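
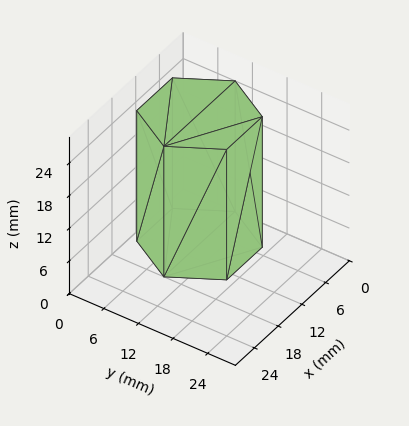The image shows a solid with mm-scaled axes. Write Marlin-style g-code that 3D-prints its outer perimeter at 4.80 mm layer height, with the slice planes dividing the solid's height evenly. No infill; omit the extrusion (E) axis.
Reading the render: the shape is a regular 6-sided prism (a cylinder approximated with 6 flat sides), circumscribed radius ≈ 9 mm, height ≈ 24 mm (dimensions read to the nearest mm from the axis ticks). For the g-code, the solid's height is divided into equal slices at the stated Δz and each level perimeter traced with G1 moves after a G0 lift.

; perimeter-only toolpath
G21 ; units = mm
G90 ; absolute positioning
G28 ; home
; layer 1
G0 Z4.80
G0 X18.00 Y9.00
G1 X13.50 Y16.79
G1 X4.50 Y16.79
G1 X0.00 Y9.00
G1 X4.50 Y1.21
G1 X13.50 Y1.21
G1 X18.00 Y9.00
; layer 2
G0 Z9.60
G0 X18.00 Y9.00
G1 X13.50 Y16.79
G1 X4.50 Y16.79
G1 X0.00 Y9.00
G1 X4.50 Y1.21
G1 X13.50 Y1.21
G1 X18.00 Y9.00
; layer 3
G0 Z14.40
G0 X18.00 Y9.00
G1 X13.50 Y16.79
G1 X4.50 Y16.79
G1 X0.00 Y9.00
G1 X4.50 Y1.21
G1 X13.50 Y1.21
G1 X18.00 Y9.00
; layer 4
G0 Z19.20
G0 X18.00 Y9.00
G1 X13.50 Y16.79
G1 X4.50 Y16.79
G1 X0.00 Y9.00
G1 X4.50 Y1.21
G1 X13.50 Y1.21
G1 X18.00 Y9.00
; layer 5
G0 Z24.00
G0 X18.00 Y9.00
G1 X13.50 Y16.79
G1 X4.50 Y16.79
G1 X0.00 Y9.00
G1 X4.50 Y1.21
G1 X13.50 Y1.21
G1 X18.00 Y9.00
M2 ; end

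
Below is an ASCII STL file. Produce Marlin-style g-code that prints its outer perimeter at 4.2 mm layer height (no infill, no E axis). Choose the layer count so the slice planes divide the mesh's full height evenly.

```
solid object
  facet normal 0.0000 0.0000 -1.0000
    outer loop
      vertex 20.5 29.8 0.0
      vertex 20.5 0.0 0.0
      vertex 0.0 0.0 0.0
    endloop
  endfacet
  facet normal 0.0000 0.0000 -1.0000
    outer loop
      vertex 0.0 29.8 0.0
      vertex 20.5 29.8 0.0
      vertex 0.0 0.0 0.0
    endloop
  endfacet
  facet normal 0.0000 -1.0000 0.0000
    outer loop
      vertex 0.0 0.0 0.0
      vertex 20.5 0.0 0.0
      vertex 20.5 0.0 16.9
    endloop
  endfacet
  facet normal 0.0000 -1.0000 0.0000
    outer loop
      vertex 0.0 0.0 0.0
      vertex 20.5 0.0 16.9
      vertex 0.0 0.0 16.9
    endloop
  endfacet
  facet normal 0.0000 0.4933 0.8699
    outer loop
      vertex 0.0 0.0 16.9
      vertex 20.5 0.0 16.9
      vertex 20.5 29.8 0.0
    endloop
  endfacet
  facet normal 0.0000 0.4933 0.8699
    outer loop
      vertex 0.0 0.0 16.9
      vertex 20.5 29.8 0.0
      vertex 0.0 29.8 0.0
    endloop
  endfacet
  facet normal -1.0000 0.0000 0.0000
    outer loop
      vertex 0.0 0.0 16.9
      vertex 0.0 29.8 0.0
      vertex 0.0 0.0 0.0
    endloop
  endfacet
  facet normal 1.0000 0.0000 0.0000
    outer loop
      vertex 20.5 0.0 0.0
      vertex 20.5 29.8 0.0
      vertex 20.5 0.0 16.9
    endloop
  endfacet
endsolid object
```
; perimeter-only toolpath
G21 ; units = mm
G90 ; absolute positioning
G28 ; home
; layer 1
G0 Z4.2
G0 X0.0 Y0.0
G1 X20.5 Y0.0
G1 X20.5 Y22.4
G1 X0.0 Y22.4
G1 X0.0 Y0.0
; layer 2
G0 Z8.4
G0 X0.0 Y0.0
G1 X20.5 Y0.0
G1 X20.5 Y14.9
G1 X0.0 Y14.9
G1 X0.0 Y0.0
; layer 3
G0 Z12.7
G0 X0.0 Y0.0
G1 X20.5 Y0.0
G1 X20.5 Y7.5
G1 X0.0 Y7.5
G1 X0.0 Y0.0
M2 ; end

The solid is a wedge (ramp): 20.5 × 29.8 mm base, rising to 16.9 mm along the y=0 edge and sloping linearly to z=0 at y=29.8. Slicing at Δz = 4.2 mm — 4 equal slices spanning the solid's height, so layer i sits at z = i·h/4 — gives 3 non-empty perimeters. Each is a 4-segment closed polygon; G0 lifts to the layer z and rapids to the start vertex, then G1 traces the edges. The cross-section shrinks linearly with z (the slice at the apex is degenerate and omitted).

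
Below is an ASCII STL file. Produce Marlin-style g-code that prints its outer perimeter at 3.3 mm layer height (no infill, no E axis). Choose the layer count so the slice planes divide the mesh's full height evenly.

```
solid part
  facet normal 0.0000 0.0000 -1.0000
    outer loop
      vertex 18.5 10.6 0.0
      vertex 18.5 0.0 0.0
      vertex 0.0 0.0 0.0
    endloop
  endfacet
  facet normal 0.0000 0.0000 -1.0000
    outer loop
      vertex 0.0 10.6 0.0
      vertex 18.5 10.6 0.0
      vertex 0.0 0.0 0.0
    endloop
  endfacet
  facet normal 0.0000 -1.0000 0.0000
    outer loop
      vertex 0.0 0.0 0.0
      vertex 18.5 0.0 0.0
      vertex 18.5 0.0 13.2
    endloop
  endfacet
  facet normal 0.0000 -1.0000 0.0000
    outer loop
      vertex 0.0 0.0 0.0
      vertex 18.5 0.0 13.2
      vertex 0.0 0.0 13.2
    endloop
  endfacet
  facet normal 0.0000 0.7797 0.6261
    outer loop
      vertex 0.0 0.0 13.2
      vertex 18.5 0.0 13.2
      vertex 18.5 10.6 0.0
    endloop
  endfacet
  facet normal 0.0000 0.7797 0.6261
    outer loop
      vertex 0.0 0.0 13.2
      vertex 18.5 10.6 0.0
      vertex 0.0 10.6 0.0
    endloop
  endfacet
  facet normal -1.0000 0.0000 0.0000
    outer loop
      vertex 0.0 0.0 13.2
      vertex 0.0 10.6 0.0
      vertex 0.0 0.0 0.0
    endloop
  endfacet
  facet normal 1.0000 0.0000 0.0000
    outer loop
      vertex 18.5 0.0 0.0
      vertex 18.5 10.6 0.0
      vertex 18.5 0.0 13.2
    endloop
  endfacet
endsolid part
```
; perimeter-only toolpath
G21 ; units = mm
G90 ; absolute positioning
G28 ; home
; layer 1
G0 Z3.3
G0 X0.0 Y0.0
G1 X18.5 Y0.0
G1 X18.5 Y7.9
G1 X0.0 Y7.9
G1 X0.0 Y0.0
; layer 2
G0 Z6.6
G0 X0.0 Y0.0
G1 X18.5 Y0.0
G1 X18.5 Y5.3
G1 X0.0 Y5.3
G1 X0.0 Y0.0
; layer 3
G0 Z9.9
G0 X0.0 Y0.0
G1 X18.5 Y0.0
G1 X18.5 Y2.7
G1 X0.0 Y2.7
G1 X0.0 Y0.0
M2 ; end

The solid is a wedge (ramp): 18.5 × 10.6 mm base, rising to 13.2 mm along the y=0 edge and sloping linearly to z=0 at y=10.6. Slicing at Δz = 3.3 mm — 4 equal slices spanning the solid's height, so layer i sits at z = i·h/4 — gives 3 non-empty perimeters. Each is a 4-segment closed polygon; G0 lifts to the layer z and rapids to the start vertex, then G1 traces the edges. The cross-section shrinks linearly with z (the slice at the apex is degenerate and omitted).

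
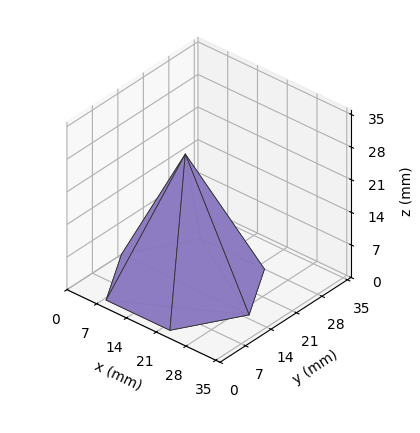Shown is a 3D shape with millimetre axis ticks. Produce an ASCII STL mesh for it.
Reading the render: the shape is a regular 6-sided pyramid, base circumscribed radius ≈ 15 mm, apex at z ≈ 28 mm (dimensions read to the nearest mm from the axis ticks). For the STL, each face is triangulated and given an outward normal.

solid part
  facet normal 0.0000 0.0000 -1.0000
    outer loop
      vertex 7.500 27.990 0.000
      vertex 22.500 27.990 0.000
      vertex 30.000 15.000 0.000
    endloop
  endfacet
  facet normal 0.0000 0.0000 -1.0000
    outer loop
      vertex 0.000 15.000 0.000
      vertex 7.500 27.990 0.000
      vertex 30.000 15.000 0.000
    endloop
  endfacet
  facet normal 0.0000 0.0000 -1.0000
    outer loop
      vertex 7.500 2.010 0.000
      vertex 0.000 15.000 0.000
      vertex 30.000 15.000 0.000
    endloop
  endfacet
  facet normal 0.0000 0.0000 -1.0000
    outer loop
      vertex 22.500 2.010 0.000
      vertex 7.500 2.010 0.000
      vertex 30.000 15.000 0.000
    endloop
  endfacet
  facet normal 0.7856 0.4536 0.4209
    outer loop
      vertex 30.000 15.000 0.000
      vertex 22.500 27.990 0.000
      vertex 15.000 15.000 28.000
    endloop
  endfacet
  facet normal 0.0000 0.9071 0.4208
    outer loop
      vertex 22.500 27.990 0.000
      vertex 7.500 27.990 0.000
      vertex 15.000 15.000 28.000
    endloop
  endfacet
  facet normal -0.7856 0.4536 0.4209
    outer loop
      vertex 7.500 27.990 0.000
      vertex 0.000 15.000 0.000
      vertex 15.000 15.000 28.000
    endloop
  endfacet
  facet normal -0.7856 -0.4536 0.4209
    outer loop
      vertex 0.000 15.000 0.000
      vertex 7.500 2.010 0.000
      vertex 15.000 15.000 28.000
    endloop
  endfacet
  facet normal 0.0000 -0.9071 0.4208
    outer loop
      vertex 7.500 2.010 0.000
      vertex 22.500 2.010 0.000
      vertex 15.000 15.000 28.000
    endloop
  endfacet
  facet normal 0.7856 -0.4536 0.4209
    outer loop
      vertex 22.500 2.010 0.000
      vertex 30.000 15.000 0.000
      vertex 15.000 15.000 28.000
    endloop
  endfacet
endsolid part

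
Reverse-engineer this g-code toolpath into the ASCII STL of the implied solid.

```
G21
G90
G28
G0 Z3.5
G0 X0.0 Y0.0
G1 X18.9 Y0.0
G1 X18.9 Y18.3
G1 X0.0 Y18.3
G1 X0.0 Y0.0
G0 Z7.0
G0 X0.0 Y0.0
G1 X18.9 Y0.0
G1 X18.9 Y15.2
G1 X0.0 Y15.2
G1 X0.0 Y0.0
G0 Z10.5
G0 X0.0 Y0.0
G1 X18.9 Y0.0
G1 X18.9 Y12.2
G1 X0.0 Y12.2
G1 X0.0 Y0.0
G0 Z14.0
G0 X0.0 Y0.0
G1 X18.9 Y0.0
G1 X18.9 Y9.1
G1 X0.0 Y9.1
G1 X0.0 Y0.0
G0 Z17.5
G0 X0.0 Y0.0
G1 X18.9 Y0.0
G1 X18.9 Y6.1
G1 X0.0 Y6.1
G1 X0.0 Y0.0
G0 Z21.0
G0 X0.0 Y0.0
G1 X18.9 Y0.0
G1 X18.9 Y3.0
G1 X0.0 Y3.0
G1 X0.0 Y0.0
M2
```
solid part
  facet normal 0.0000 0.0000 -1.0000
    outer loop
      vertex 18.9 21.3 0.0
      vertex 18.9 0.0 0.0
      vertex 0.0 0.0 0.0
    endloop
  endfacet
  facet normal 0.0000 0.0000 -1.0000
    outer loop
      vertex 0.0 21.3 0.0
      vertex 18.9 21.3 0.0
      vertex 0.0 0.0 0.0
    endloop
  endfacet
  facet normal 0.0000 -1.0000 0.0000
    outer loop
      vertex 0.0 0.0 0.0
      vertex 18.9 0.0 0.0
      vertex 18.9 0.0 24.5
    endloop
  endfacet
  facet normal 0.0000 -1.0000 0.0000
    outer loop
      vertex 0.0 0.0 0.0
      vertex 18.9 0.0 24.5
      vertex 0.0 0.0 24.5
    endloop
  endfacet
  facet normal 0.0000 0.7547 0.6561
    outer loop
      vertex 0.0 0.0 24.5
      vertex 18.9 0.0 24.5
      vertex 18.9 21.3 0.0
    endloop
  endfacet
  facet normal 0.0000 0.7547 0.6561
    outer loop
      vertex 0.0 0.0 24.5
      vertex 18.9 21.3 0.0
      vertex 0.0 21.3 0.0
    endloop
  endfacet
  facet normal -1.0000 0.0000 0.0000
    outer loop
      vertex 0.0 0.0 24.5
      vertex 0.0 21.3 0.0
      vertex 0.0 0.0 0.0
    endloop
  endfacet
  facet normal 1.0000 0.0000 0.0000
    outer loop
      vertex 18.9 0.0 0.0
      vertex 18.9 21.3 0.0
      vertex 18.9 0.0 24.5
    endloop
  endfacet
endsolid part

The G0 Z moves step by Δz≈3.5 mm. The G1 loops shrink linearly with z, so the solid tapers from its base footprint up to z≈24.5. Closing with a flat bottom cap and the tapered top and triangulating gives 8 facets — a wedge (ramp): 18.9 × 21.3 mm base, rising to 24.5 mm along the y=0 edge and sloping linearly to z=0 at y=21.3.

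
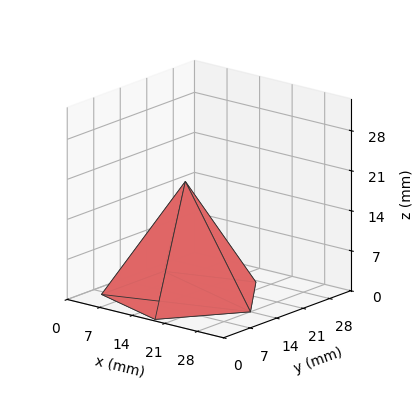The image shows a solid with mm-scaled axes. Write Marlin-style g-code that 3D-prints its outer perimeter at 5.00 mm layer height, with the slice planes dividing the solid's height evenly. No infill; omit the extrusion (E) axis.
Reading the render: the shape is a regular 5-sided pyramid, base circumscribed radius ≈ 14 mm, apex at z ≈ 20 mm (dimensions read to the nearest mm from the axis ticks). For the g-code, the solid's height is divided into equal slices at the stated Δz and each level perimeter traced with G1 moves after a G0 lift.

; perimeter-only toolpath
G21 ; units = mm
G90 ; absolute positioning
G28 ; home
; layer 1
G0 Z5.00
G0 X24.50 Y14.00
G1 X17.25 Y23.98
G1 X5.50 Y20.17
G1 X5.50 Y7.83
G1 X17.25 Y4.02
G1 X24.50 Y14.00
; layer 2
G0 Z10.00
G0 X21.00 Y14.00
G1 X16.16 Y20.66
G1 X8.34 Y18.12
G1 X8.34 Y9.88
G1 X16.16 Y7.34
G1 X21.00 Y14.00
; layer 3
G0 Z15.00
G0 X17.50 Y14.00
G1 X15.08 Y17.33
G1 X11.17 Y16.06
G1 X11.17 Y11.94
G1 X15.08 Y10.67
G1 X17.50 Y14.00
M2 ; end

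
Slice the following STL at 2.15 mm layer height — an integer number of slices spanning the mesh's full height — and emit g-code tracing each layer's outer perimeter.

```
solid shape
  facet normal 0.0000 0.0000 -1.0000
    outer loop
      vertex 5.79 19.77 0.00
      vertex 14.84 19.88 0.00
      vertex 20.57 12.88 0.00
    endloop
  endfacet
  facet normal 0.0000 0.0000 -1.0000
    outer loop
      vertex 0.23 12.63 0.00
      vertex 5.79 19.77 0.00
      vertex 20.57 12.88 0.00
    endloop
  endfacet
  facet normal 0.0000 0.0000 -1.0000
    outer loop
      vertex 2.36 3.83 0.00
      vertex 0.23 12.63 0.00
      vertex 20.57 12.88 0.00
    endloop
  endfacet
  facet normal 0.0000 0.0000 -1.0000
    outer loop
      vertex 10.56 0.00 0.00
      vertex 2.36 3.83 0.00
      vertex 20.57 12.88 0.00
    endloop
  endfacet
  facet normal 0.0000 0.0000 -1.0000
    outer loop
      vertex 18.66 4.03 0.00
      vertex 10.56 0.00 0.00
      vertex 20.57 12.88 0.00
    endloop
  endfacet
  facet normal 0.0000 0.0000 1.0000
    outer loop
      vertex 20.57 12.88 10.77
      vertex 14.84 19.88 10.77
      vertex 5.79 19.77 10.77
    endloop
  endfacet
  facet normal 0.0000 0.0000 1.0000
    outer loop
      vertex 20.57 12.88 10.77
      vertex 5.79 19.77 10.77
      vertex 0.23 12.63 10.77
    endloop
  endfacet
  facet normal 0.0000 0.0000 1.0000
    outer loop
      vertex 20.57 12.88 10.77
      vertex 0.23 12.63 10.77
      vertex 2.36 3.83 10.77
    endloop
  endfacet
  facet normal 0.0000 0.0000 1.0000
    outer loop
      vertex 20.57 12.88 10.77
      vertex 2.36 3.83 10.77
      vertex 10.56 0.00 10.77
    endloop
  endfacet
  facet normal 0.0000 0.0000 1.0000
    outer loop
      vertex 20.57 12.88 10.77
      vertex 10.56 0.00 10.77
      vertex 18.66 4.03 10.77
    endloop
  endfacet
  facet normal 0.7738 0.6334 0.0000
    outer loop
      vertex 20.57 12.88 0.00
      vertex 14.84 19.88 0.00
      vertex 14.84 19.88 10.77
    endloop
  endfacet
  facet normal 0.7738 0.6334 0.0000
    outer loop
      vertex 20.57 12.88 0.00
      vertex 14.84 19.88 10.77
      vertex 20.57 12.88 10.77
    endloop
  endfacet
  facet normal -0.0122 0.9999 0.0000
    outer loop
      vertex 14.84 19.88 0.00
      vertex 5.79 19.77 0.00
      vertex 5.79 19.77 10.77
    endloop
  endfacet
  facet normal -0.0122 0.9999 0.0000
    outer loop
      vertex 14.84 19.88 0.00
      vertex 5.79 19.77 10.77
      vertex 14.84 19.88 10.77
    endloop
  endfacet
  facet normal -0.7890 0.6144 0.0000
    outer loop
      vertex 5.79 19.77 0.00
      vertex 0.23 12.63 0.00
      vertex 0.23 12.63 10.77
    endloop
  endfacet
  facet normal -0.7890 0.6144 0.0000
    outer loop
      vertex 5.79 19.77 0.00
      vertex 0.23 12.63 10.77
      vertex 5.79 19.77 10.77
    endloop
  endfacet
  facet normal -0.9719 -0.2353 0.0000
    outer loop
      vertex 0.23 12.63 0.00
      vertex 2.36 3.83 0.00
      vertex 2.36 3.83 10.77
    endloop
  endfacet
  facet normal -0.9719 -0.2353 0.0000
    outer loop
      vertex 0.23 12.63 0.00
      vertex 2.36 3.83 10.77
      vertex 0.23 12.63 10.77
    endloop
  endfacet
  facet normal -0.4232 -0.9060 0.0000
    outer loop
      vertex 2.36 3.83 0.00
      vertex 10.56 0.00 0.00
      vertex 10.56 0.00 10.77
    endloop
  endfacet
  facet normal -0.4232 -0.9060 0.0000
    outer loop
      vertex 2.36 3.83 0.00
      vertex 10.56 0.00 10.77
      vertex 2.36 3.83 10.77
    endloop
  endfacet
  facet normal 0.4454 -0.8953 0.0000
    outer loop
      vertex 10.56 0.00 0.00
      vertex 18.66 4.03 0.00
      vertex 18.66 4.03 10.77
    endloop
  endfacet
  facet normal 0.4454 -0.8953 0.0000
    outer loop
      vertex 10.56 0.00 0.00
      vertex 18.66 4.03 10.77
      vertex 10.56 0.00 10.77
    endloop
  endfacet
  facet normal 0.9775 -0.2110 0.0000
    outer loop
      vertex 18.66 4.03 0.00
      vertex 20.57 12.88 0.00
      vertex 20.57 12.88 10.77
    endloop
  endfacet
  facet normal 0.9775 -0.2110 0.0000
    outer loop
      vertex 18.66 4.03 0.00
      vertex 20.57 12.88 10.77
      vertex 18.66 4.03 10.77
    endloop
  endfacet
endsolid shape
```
; perimeter-only toolpath
G21 ; units = mm
G90 ; absolute positioning
G28 ; home
; layer 1
G0 Z2.15
G0 X20.57 Y12.88
G1 X14.84 Y19.88
G1 X5.79 Y19.77
G1 X0.23 Y12.63
G1 X2.36 Y3.83
G1 X10.56 Y0.00
G1 X18.66 Y4.03
G1 X20.57 Y12.88
; layer 2
G0 Z4.31
G0 X20.57 Y12.88
G1 X14.84 Y19.88
G1 X5.79 Y19.77
G1 X0.23 Y12.63
G1 X2.36 Y3.83
G1 X10.56 Y0.00
G1 X18.66 Y4.03
G1 X20.57 Y12.88
; layer 3
G0 Z6.46
G0 X20.57 Y12.88
G1 X14.84 Y19.88
G1 X5.79 Y19.77
G1 X0.23 Y12.63
G1 X2.36 Y3.83
G1 X10.56 Y0.00
G1 X18.66 Y4.03
G1 X20.57 Y12.88
; layer 4
G0 Z8.62
G0 X20.57 Y12.88
G1 X14.84 Y19.88
G1 X5.79 Y19.77
G1 X0.23 Y12.63
G1 X2.36 Y3.83
G1 X10.56 Y0.00
G1 X18.66 Y4.03
G1 X20.57 Y12.88
; layer 5
G0 Z10.77
G0 X20.57 Y12.88
G1 X14.84 Y19.88
G1 X5.79 Y19.77
G1 X0.23 Y12.63
G1 X2.36 Y3.83
G1 X10.56 Y0.00
G1 X18.66 Y4.03
G1 X20.57 Y12.88
M2 ; end

The solid is a regular 7-sided prism (a cylinder approximated with 7 flat sides), circumscribed radius ≈ 10.4 mm, height ≈ 10.8 mm. Slicing at Δz = 2.15 mm — 5 equal slices spanning the solid's height, so layer i sits at z = i·h/5 — gives 5 non-empty perimeters. Each is a 7-segment closed polygon; G0 lifts to the layer z and rapids to the start vertex, then G1 traces the edges.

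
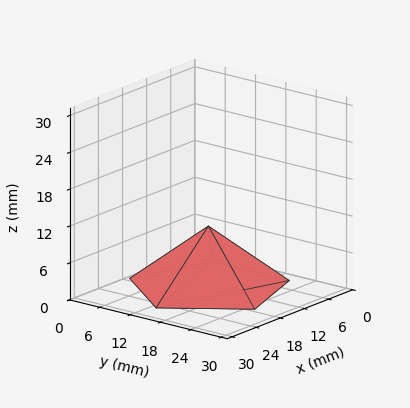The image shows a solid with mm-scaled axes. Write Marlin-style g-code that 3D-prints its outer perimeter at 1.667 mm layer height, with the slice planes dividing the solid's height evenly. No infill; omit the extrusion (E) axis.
Reading the render: the shape is a regular 5-sided pyramid, base circumscribed radius ≈ 13 mm, apex at z ≈ 10 mm (dimensions read to the nearest mm from the axis ticks). For the g-code, the solid's height is divided into equal slices at the stated Δz and each level perimeter traced with G1 moves after a G0 lift.

; perimeter-only toolpath
G21 ; units = mm
G90 ; absolute positioning
G28 ; home
; layer 1
G0 Z1.667
G0 X23.833 Y13.000
G1 X16.348 Y23.303
G1 X4.236 Y19.367
G1 X4.236 Y6.633
G1 X16.348 Y2.697
G1 X23.833 Y13.000
; layer 2
G0 Z3.333
G0 X21.667 Y13.000
G1 X15.678 Y21.243
G1 X5.989 Y18.094
G1 X5.989 Y7.906
G1 X15.678 Y4.757
G1 X21.667 Y13.000
; layer 3
G0 Z5.000
G0 X19.500 Y13.000
G1 X15.008 Y19.182
G1 X7.742 Y16.820
G1 X7.742 Y9.180
G1 X15.008 Y6.818
G1 X19.500 Y13.000
; layer 4
G0 Z6.667
G0 X17.333 Y13.000
G1 X14.339 Y17.121
G1 X9.494 Y15.547
G1 X9.494 Y10.453
G1 X14.339 Y8.879
G1 X17.333 Y13.000
; layer 5
G0 Z8.333
G0 X15.167 Y13.000
G1 X13.669 Y15.061
G1 X11.247 Y14.273
G1 X11.247 Y11.726
G1 X13.669 Y10.939
G1 X15.167 Y13.000
M2 ; end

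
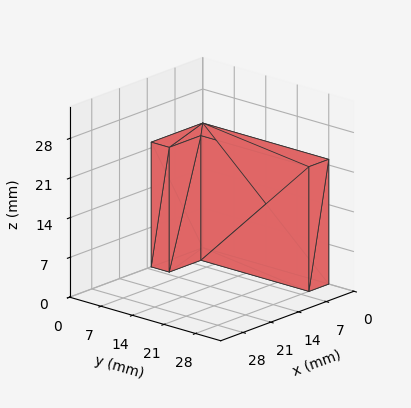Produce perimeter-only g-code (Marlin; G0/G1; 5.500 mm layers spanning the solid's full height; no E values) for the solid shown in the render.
Reading the render: the shape is an L-shaped prism: outer 13 × 28 mm, arm thicknesses ≈ 4 mm (horizontal) and 5 mm (vertical), extruded 22 mm in z (dimensions read to the nearest mm from the axis ticks). For the g-code, the solid's height is divided into equal slices at the stated Δz and each level perimeter traced with G1 moves after a G0 lift.

; perimeter-only toolpath
G21 ; units = mm
G90 ; absolute positioning
G28 ; home
; layer 1
G0 Z5.500
G0 X0.000 Y0.000
G1 X13.000 Y0.000
G1 X13.000 Y4.000
G1 X5.000 Y4.000
G1 X5.000 Y28.000
G1 X0.000 Y28.000
G1 X0.000 Y0.000
; layer 2
G0 Z11.000
G0 X0.000 Y0.000
G1 X13.000 Y0.000
G1 X13.000 Y4.000
G1 X5.000 Y4.000
G1 X5.000 Y28.000
G1 X0.000 Y28.000
G1 X0.000 Y0.000
; layer 3
G0 Z16.500
G0 X0.000 Y0.000
G1 X13.000 Y0.000
G1 X13.000 Y4.000
G1 X5.000 Y4.000
G1 X5.000 Y28.000
G1 X0.000 Y28.000
G1 X0.000 Y0.000
; layer 4
G0 Z22.000
G0 X0.000 Y0.000
G1 X13.000 Y0.000
G1 X13.000 Y4.000
G1 X5.000 Y4.000
G1 X5.000 Y28.000
G1 X0.000 Y28.000
G1 X0.000 Y0.000
M2 ; end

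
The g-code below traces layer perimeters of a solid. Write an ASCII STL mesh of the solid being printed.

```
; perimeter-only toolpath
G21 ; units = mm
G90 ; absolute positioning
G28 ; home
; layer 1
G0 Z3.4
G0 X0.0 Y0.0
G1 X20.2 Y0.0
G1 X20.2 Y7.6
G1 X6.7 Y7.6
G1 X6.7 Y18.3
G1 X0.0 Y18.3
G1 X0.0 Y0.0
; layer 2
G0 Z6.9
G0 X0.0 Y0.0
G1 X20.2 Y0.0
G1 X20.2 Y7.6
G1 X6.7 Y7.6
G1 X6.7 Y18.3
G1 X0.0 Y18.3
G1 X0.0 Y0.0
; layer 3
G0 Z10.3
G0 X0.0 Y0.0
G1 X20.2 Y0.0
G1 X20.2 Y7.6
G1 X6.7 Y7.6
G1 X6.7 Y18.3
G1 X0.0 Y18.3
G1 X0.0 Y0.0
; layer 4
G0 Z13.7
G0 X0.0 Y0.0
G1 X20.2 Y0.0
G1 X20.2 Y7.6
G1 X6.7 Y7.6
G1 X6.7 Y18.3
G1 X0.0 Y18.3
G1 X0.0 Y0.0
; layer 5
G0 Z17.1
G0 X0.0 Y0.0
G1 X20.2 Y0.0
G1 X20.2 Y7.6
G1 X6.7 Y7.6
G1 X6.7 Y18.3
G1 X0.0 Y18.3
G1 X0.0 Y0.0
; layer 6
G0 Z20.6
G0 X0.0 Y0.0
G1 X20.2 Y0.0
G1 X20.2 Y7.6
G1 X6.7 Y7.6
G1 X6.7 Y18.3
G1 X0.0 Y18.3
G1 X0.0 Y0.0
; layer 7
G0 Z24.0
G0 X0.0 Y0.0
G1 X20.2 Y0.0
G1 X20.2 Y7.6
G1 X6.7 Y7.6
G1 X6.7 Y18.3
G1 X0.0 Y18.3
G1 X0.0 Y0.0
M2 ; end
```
solid part
  facet normal 0.0000 0.0000 -1.0000
    outer loop
      vertex 20.2 7.6 0.0
      vertex 20.2 0.0 0.0
      vertex 0.0 0.0 0.0
    endloop
  endfacet
  facet normal 0.0000 0.0000 -1.0000
    outer loop
      vertex 6.7 7.6 0.0
      vertex 20.2 7.6 0.0
      vertex 0.0 0.0 0.0
    endloop
  endfacet
  facet normal 0.0000 0.0000 -1.0000
    outer loop
      vertex 6.7 18.3 0.0
      vertex 6.7 7.6 0.0
      vertex 0.0 0.0 0.0
    endloop
  endfacet
  facet normal 0.0000 0.0000 -1.0000
    outer loop
      vertex 0.0 18.3 0.0
      vertex 6.7 18.3 0.0
      vertex 0.0 0.0 0.0
    endloop
  endfacet
  facet normal 0.0000 0.0000 1.0000
    outer loop
      vertex 0.0 0.0 24.0
      vertex 20.2 0.0 24.0
      vertex 20.2 7.6 24.0
    endloop
  endfacet
  facet normal 0.0000 0.0000 1.0000
    outer loop
      vertex 0.0 0.0 24.0
      vertex 20.2 7.6 24.0
      vertex 6.7 7.6 24.0
    endloop
  endfacet
  facet normal 0.0000 0.0000 1.0000
    outer loop
      vertex 0.0 0.0 24.0
      vertex 6.7 7.6 24.0
      vertex 6.7 18.3 24.0
    endloop
  endfacet
  facet normal 0.0000 0.0000 1.0000
    outer loop
      vertex 0.0 0.0 24.0
      vertex 6.7 18.3 24.0
      vertex 0.0 18.3 24.0
    endloop
  endfacet
  facet normal 0.0000 -1.0000 0.0000
    outer loop
      vertex 0.0 0.0 0.0
      vertex 20.2 0.0 0.0
      vertex 20.2 0.0 24.0
    endloop
  endfacet
  facet normal 0.0000 -1.0000 0.0000
    outer loop
      vertex 0.0 0.0 0.0
      vertex 20.2 0.0 24.0
      vertex 0.0 0.0 24.0
    endloop
  endfacet
  facet normal 1.0000 0.0000 0.0000
    outer loop
      vertex 20.2 0.0 0.0
      vertex 20.2 7.6 0.0
      vertex 20.2 7.6 24.0
    endloop
  endfacet
  facet normal 1.0000 0.0000 0.0000
    outer loop
      vertex 20.2 0.0 0.0
      vertex 20.2 7.6 24.0
      vertex 20.2 0.0 24.0
    endloop
  endfacet
  facet normal 0.0000 1.0000 0.0000
    outer loop
      vertex 20.2 7.6 0.0
      vertex 6.7 7.6 0.0
      vertex 6.7 7.6 24.0
    endloop
  endfacet
  facet normal 0.0000 1.0000 0.0000
    outer loop
      vertex 20.2 7.6 0.0
      vertex 6.7 7.6 24.0
      vertex 20.2 7.6 24.0
    endloop
  endfacet
  facet normal 1.0000 0.0000 0.0000
    outer loop
      vertex 6.7 7.6 0.0
      vertex 6.7 18.3 0.0
      vertex 6.7 18.3 24.0
    endloop
  endfacet
  facet normal 1.0000 0.0000 0.0000
    outer loop
      vertex 6.7 7.6 0.0
      vertex 6.7 18.3 24.0
      vertex 6.7 7.6 24.0
    endloop
  endfacet
  facet normal 0.0000 1.0000 0.0000
    outer loop
      vertex 6.7 18.3 0.0
      vertex 0.0 18.3 0.0
      vertex 0.0 18.3 24.0
    endloop
  endfacet
  facet normal 0.0000 1.0000 0.0000
    outer loop
      vertex 6.7 18.3 0.0
      vertex 0.0 18.3 24.0
      vertex 6.7 18.3 24.0
    endloop
  endfacet
  facet normal -1.0000 0.0000 0.0000
    outer loop
      vertex 0.0 18.3 0.0
      vertex 0.0 0.0 0.0
      vertex 0.0 0.0 24.0
    endloop
  endfacet
  facet normal -1.0000 0.0000 0.0000
    outer loop
      vertex 0.0 18.3 0.0
      vertex 0.0 0.0 24.0
      vertex 0.0 18.3 24.0
    endloop
  endfacet
endsolid part

The G0 Z moves step by Δz≈3.4 mm. Every layer's G1 loop is the same polygon, so the solid is a straight extrusion of it from z=0 to z≈24. Closing with flat bottom and top caps and triangulating gives 20 facets — an L-shaped prism: outer 20.2 × 18.3 mm, arm thicknesses ≈ 7.6 mm (horizontal) and 6.7 mm (vertical), extruded 24 mm in z.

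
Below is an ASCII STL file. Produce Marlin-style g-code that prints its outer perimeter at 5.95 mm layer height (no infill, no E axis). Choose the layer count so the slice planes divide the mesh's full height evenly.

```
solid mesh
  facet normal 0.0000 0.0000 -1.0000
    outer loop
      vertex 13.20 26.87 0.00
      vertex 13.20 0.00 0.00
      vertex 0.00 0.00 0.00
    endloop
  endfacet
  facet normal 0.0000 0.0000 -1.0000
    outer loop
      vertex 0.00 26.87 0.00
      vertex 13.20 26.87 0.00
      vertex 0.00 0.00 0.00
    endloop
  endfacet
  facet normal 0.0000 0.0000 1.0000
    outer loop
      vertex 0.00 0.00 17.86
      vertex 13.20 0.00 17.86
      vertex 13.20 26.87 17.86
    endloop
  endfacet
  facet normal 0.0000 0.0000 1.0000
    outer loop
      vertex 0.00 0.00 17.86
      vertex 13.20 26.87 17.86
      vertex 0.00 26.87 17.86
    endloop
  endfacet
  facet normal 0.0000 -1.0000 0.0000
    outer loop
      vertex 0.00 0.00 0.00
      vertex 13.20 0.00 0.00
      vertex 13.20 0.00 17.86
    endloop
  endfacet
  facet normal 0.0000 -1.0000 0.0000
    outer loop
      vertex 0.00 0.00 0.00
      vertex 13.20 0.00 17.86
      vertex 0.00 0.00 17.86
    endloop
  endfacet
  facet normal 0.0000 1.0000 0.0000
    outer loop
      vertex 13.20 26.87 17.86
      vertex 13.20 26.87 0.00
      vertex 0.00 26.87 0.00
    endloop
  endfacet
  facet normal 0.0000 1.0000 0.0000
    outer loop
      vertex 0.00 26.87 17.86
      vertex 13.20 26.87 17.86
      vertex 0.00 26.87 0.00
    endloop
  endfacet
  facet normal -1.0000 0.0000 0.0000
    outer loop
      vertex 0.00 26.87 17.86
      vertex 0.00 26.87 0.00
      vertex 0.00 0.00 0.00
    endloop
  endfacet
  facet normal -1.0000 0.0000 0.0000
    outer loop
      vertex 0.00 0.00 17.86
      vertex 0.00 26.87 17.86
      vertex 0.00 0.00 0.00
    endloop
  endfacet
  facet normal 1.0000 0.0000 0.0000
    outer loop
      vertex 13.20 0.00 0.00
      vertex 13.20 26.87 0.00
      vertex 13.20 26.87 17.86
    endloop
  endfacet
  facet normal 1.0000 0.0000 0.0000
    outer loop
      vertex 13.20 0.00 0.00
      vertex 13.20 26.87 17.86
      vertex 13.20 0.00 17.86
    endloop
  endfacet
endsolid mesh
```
; perimeter-only toolpath
G21 ; units = mm
G90 ; absolute positioning
G28 ; home
; layer 1
G0 Z5.95
G0 X0.00 Y0.00
G1 X13.20 Y0.00
G1 X13.20 Y26.87
G1 X0.00 Y26.87
G1 X0.00 Y0.00
; layer 2
G0 Z11.91
G0 X0.00 Y0.00
G1 X13.20 Y0.00
G1 X13.20 Y26.87
G1 X0.00 Y26.87
G1 X0.00 Y0.00
; layer 3
G0 Z17.86
G0 X0.00 Y0.00
G1 X13.20 Y0.00
G1 X13.20 Y26.87
G1 X0.00 Y26.87
G1 X0.00 Y0.00
M2 ; end

The solid is a rectangular box, roughly 13.2 × 26.9 mm footprint and 17.9 mm tall. Slicing at Δz = 5.95 mm — 3 equal slices spanning the solid's height, so layer i sits at z = i·h/3 — gives 3 non-empty perimeters. Each is a 4-segment closed polygon; G0 lifts to the layer z and rapids to the start vertex, then G1 traces the edges.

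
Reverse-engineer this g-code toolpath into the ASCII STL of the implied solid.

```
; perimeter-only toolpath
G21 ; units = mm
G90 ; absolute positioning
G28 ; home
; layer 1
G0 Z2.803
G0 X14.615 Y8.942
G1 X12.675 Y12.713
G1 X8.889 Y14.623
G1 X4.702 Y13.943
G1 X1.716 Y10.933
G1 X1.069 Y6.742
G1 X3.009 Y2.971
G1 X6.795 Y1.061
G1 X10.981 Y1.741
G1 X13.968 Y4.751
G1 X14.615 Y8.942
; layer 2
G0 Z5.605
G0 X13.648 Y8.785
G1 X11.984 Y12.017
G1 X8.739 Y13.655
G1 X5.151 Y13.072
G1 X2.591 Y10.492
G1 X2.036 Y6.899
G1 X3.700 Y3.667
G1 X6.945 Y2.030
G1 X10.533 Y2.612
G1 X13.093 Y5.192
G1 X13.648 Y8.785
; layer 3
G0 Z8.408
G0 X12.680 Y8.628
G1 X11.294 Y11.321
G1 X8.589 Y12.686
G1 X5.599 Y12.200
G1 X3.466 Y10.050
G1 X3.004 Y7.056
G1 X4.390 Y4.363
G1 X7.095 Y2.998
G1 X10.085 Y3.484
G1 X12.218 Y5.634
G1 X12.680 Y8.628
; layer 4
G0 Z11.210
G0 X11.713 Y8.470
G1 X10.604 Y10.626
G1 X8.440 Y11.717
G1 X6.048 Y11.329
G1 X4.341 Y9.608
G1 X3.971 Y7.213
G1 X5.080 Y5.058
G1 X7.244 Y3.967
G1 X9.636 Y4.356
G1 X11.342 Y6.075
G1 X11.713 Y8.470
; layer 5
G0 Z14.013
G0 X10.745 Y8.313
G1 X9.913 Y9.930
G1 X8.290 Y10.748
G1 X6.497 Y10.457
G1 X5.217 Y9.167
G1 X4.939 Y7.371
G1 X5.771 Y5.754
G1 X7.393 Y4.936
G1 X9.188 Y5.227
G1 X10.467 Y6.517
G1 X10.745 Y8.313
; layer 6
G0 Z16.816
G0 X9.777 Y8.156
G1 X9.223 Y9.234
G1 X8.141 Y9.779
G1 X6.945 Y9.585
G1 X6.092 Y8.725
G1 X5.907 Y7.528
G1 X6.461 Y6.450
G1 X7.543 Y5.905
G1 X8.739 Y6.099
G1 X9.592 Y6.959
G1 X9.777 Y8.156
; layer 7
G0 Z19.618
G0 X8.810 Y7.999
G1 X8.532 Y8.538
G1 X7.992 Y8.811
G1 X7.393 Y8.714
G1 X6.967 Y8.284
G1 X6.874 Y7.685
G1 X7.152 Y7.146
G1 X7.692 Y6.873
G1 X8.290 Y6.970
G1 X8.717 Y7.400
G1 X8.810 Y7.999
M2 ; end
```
solid part
  facet normal 0.0000 0.0000 -1.0000
    outer loop
      vertex 9.038 15.592 0.000
      vertex 13.365 13.409 0.000
      vertex 15.583 9.099 0.000
    endloop
  endfacet
  facet normal 0.0000 0.0000 -1.0000
    outer loop
      vertex 4.254 14.815 0.000
      vertex 9.038 15.592 0.000
      vertex 15.583 9.099 0.000
    endloop
  endfacet
  facet normal 0.0000 0.0000 -1.0000
    outer loop
      vertex 0.841 11.375 0.000
      vertex 4.254 14.815 0.000
      vertex 15.583 9.099 0.000
    endloop
  endfacet
  facet normal 0.0000 0.0000 -1.0000
    outer loop
      vertex 0.101 6.585 0.000
      vertex 0.841 11.375 0.000
      vertex 15.583 9.099 0.000
    endloop
  endfacet
  facet normal 0.0000 0.0000 -1.0000
    outer loop
      vertex 2.319 2.275 0.000
      vertex 0.101 6.585 0.000
      vertex 15.583 9.099 0.000
    endloop
  endfacet
  facet normal 0.0000 0.0000 -1.0000
    outer loop
      vertex 6.646 0.092 0.000
      vertex 2.319 2.275 0.000
      vertex 15.583 9.099 0.000
    endloop
  endfacet
  facet normal 0.0000 0.0000 -1.0000
    outer loop
      vertex 11.430 0.869 0.000
      vertex 6.646 0.092 0.000
      vertex 15.583 9.099 0.000
    endloop
  endfacet
  facet normal 0.0000 0.0000 -1.0000
    outer loop
      vertex 14.843 4.309 0.000
      vertex 11.430 0.869 0.000
      vertex 15.583 9.099 0.000
    endloop
  endfacet
  facet normal 0.8437 0.4342 0.3156
    outer loop
      vertex 15.583 9.099 0.000
      vertex 13.365 13.409 0.000
      vertex 7.842 7.842 22.421
    endloop
  endfacet
  facet normal 0.4274 0.8472 0.3156
    outer loop
      vertex 13.365 13.409 0.000
      vertex 9.038 15.592 0.000
      vertex 7.842 7.842 22.421
    endloop
  endfacet
  facet normal -0.1521 0.9366 0.3156
    outer loop
      vertex 9.038 15.592 0.000
      vertex 4.254 14.815 0.000
      vertex 7.842 7.842 22.421
    endloop
  endfacet
  facet normal -0.6736 0.6683 0.3156
    outer loop
      vertex 4.254 14.815 0.000
      vertex 0.841 11.375 0.000
      vertex 7.842 7.842 22.421
    endloop
  endfacet
  facet normal -0.9378 0.1449 0.3156
    outer loop
      vertex 0.841 11.375 0.000
      vertex 0.101 6.585 0.000
      vertex 7.842 7.842 22.421
    endloop
  endfacet
  facet normal -0.8437 -0.4342 0.3156
    outer loop
      vertex 0.101 6.585 0.000
      vertex 2.319 2.275 0.000
      vertex 7.842 7.842 22.421
    endloop
  endfacet
  facet normal -0.4274 -0.8472 0.3156
    outer loop
      vertex 2.319 2.275 0.000
      vertex 6.646 0.092 0.000
      vertex 7.842 7.842 22.421
    endloop
  endfacet
  facet normal 0.1521 -0.9366 0.3156
    outer loop
      vertex 6.646 0.092 0.000
      vertex 11.430 0.869 0.000
      vertex 7.842 7.842 22.421
    endloop
  endfacet
  facet normal 0.6736 -0.6683 0.3156
    outer loop
      vertex 11.430 0.869 0.000
      vertex 14.843 4.309 0.000
      vertex 7.842 7.842 22.421
    endloop
  endfacet
  facet normal 0.9378 -0.1449 0.3156
    outer loop
      vertex 14.843 4.309 0.000
      vertex 15.583 9.099 0.000
      vertex 7.842 7.842 22.421
    endloop
  endfacet
endsolid part

The G0 Z moves step by Δz≈2.803 mm. The G1 loops shrink linearly with z, so the solid tapers from its base footprint up to z≈22.4. Closing with a flat bottom cap and the tapered top and triangulating gives 18 facets — a regular 10-sided pyramid, base circumscribed radius ≈ 7.84 mm, apex at z ≈ 22.4 mm.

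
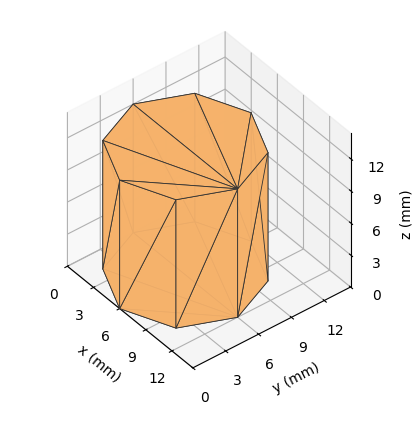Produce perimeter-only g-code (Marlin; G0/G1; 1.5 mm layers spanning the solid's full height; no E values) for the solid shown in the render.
Reading the render: the shape is a regular 8-sided prism (a cylinder approximated with 8 flat sides), circumscribed radius ≈ 6 mm, height ≈ 12 mm (dimensions read to the nearest mm from the axis ticks). For the g-code, the solid's height is divided into equal slices at the stated Δz and each level perimeter traced with G1 moves after a G0 lift.

; perimeter-only toolpath
G21 ; units = mm
G90 ; absolute positioning
G28 ; home
; layer 1
G0 Z1.5
G0 X12.0 Y6.0
G1 X10.2 Y10.2
G1 X6.0 Y12.0
G1 X1.8 Y10.2
G1 X0.0 Y6.0
G1 X1.8 Y1.8
G1 X6.0 Y0.0
G1 X10.2 Y1.8
G1 X12.0 Y6.0
; layer 2
G0 Z3.0
G0 X12.0 Y6.0
G1 X10.2 Y10.2
G1 X6.0 Y12.0
G1 X1.8 Y10.2
G1 X0.0 Y6.0
G1 X1.8 Y1.8
G1 X6.0 Y0.0
G1 X10.2 Y1.8
G1 X12.0 Y6.0
; layer 3
G0 Z4.5
G0 X12.0 Y6.0
G1 X10.2 Y10.2
G1 X6.0 Y12.0
G1 X1.8 Y10.2
G1 X0.0 Y6.0
G1 X1.8 Y1.8
G1 X6.0 Y0.0
G1 X10.2 Y1.8
G1 X12.0 Y6.0
; layer 4
G0 Z6.0
G0 X12.0 Y6.0
G1 X10.2 Y10.2
G1 X6.0 Y12.0
G1 X1.8 Y10.2
G1 X0.0 Y6.0
G1 X1.8 Y1.8
G1 X6.0 Y0.0
G1 X10.2 Y1.8
G1 X12.0 Y6.0
; layer 5
G0 Z7.5
G0 X12.0 Y6.0
G1 X10.2 Y10.2
G1 X6.0 Y12.0
G1 X1.8 Y10.2
G1 X0.0 Y6.0
G1 X1.8 Y1.8
G1 X6.0 Y0.0
G1 X10.2 Y1.8
G1 X12.0 Y6.0
; layer 6
G0 Z9.0
G0 X12.0 Y6.0
G1 X10.2 Y10.2
G1 X6.0 Y12.0
G1 X1.8 Y10.2
G1 X0.0 Y6.0
G1 X1.8 Y1.8
G1 X6.0 Y0.0
G1 X10.2 Y1.8
G1 X12.0 Y6.0
; layer 7
G0 Z10.5
G0 X12.0 Y6.0
G1 X10.2 Y10.2
G1 X6.0 Y12.0
G1 X1.8 Y10.2
G1 X0.0 Y6.0
G1 X1.8 Y1.8
G1 X6.0 Y0.0
G1 X10.2 Y1.8
G1 X12.0 Y6.0
; layer 8
G0 Z12.0
G0 X12.0 Y6.0
G1 X10.2 Y10.2
G1 X6.0 Y12.0
G1 X1.8 Y10.2
G1 X0.0 Y6.0
G1 X1.8 Y1.8
G1 X6.0 Y0.0
G1 X10.2 Y1.8
G1 X12.0 Y6.0
M2 ; end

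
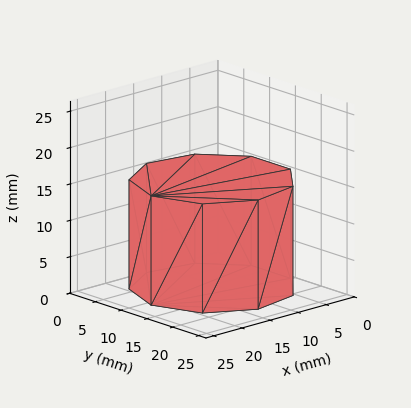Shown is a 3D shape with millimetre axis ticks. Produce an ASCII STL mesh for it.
Reading the render: the shape is a regular 9-sided prism (a cylinder approximated with 9 flat sides), circumscribed radius ≈ 11 mm, height ≈ 15 mm (dimensions read to the nearest mm from the axis ticks). For the STL, each face is triangulated and given an outward normal.

solid part
  facet normal 0.0000 0.0000 -1.0000
    outer loop
      vertex 12.9 21.8 0.0
      vertex 19.4 18.1 0.0
      vertex 22.0 11.0 0.0
    endloop
  endfacet
  facet normal 0.0000 0.0000 -1.0000
    outer loop
      vertex 5.5 20.5 0.0
      vertex 12.9 21.8 0.0
      vertex 22.0 11.0 0.0
    endloop
  endfacet
  facet normal 0.0000 0.0000 -1.0000
    outer loop
      vertex 0.7 14.8 0.0
      vertex 5.5 20.5 0.0
      vertex 22.0 11.0 0.0
    endloop
  endfacet
  facet normal 0.0000 0.0000 -1.0000
    outer loop
      vertex 0.7 7.2 0.0
      vertex 0.7 14.8 0.0
      vertex 22.0 11.0 0.0
    endloop
  endfacet
  facet normal 0.0000 0.0000 -1.0000
    outer loop
      vertex 5.5 1.5 0.0
      vertex 0.7 7.2 0.0
      vertex 22.0 11.0 0.0
    endloop
  endfacet
  facet normal 0.0000 0.0000 -1.0000
    outer loop
      vertex 12.9 0.2 0.0
      vertex 5.5 1.5 0.0
      vertex 22.0 11.0 0.0
    endloop
  endfacet
  facet normal 0.0000 0.0000 -1.0000
    outer loop
      vertex 19.4 3.9 0.0
      vertex 12.9 0.2 0.0
      vertex 22.0 11.0 0.0
    endloop
  endfacet
  facet normal 0.0000 0.0000 1.0000
    outer loop
      vertex 22.0 11.0 15.0
      vertex 19.4 18.1 15.0
      vertex 12.9 21.8 15.0
    endloop
  endfacet
  facet normal 0.0000 0.0000 1.0000
    outer loop
      vertex 22.0 11.0 15.0
      vertex 12.9 21.8 15.0
      vertex 5.5 20.5 15.0
    endloop
  endfacet
  facet normal 0.0000 0.0000 1.0000
    outer loop
      vertex 22.0 11.0 15.0
      vertex 5.5 20.5 15.0
      vertex 0.7 14.8 15.0
    endloop
  endfacet
  facet normal 0.0000 0.0000 1.0000
    outer loop
      vertex 22.0 11.0 15.0
      vertex 0.7 14.8 15.0
      vertex 0.7 7.2 15.0
    endloop
  endfacet
  facet normal 0.0000 0.0000 1.0000
    outer loop
      vertex 22.0 11.0 15.0
      vertex 0.7 7.2 15.0
      vertex 5.5 1.5 15.0
    endloop
  endfacet
  facet normal 0.0000 0.0000 1.0000
    outer loop
      vertex 22.0 11.0 15.0
      vertex 5.5 1.5 15.0
      vertex 12.9 0.2 15.0
    endloop
  endfacet
  facet normal 0.0000 0.0000 1.0000
    outer loop
      vertex 22.0 11.0 15.0
      vertex 12.9 0.2 15.0
      vertex 19.4 3.9 15.0
    endloop
  endfacet
  facet normal 0.9390 0.3439 0.0000
    outer loop
      vertex 22.0 11.0 0.0
      vertex 19.4 18.1 0.0
      vertex 19.4 18.1 15.0
    endloop
  endfacet
  facet normal 0.9390 0.3439 0.0000
    outer loop
      vertex 22.0 11.0 0.0
      vertex 19.4 18.1 15.0
      vertex 22.0 11.0 15.0
    endloop
  endfacet
  facet normal 0.4947 0.8691 0.0000
    outer loop
      vertex 19.4 18.1 0.0
      vertex 12.9 21.8 0.0
      vertex 12.9 21.8 15.0
    endloop
  endfacet
  facet normal 0.4947 0.8691 0.0000
    outer loop
      vertex 19.4 18.1 0.0
      vertex 12.9 21.8 15.0
      vertex 19.4 18.1 15.0
    endloop
  endfacet
  facet normal -0.1730 0.9849 0.0000
    outer loop
      vertex 12.9 21.8 0.0
      vertex 5.5 20.5 0.0
      vertex 5.5 20.5 15.0
    endloop
  endfacet
  facet normal -0.1730 0.9849 0.0000
    outer loop
      vertex 12.9 21.8 0.0
      vertex 5.5 20.5 15.0
      vertex 12.9 21.8 15.0
    endloop
  endfacet
  facet normal -0.7649 0.6441 0.0000
    outer loop
      vertex 5.5 20.5 0.0
      vertex 0.7 14.8 0.0
      vertex 0.7 14.8 15.0
    endloop
  endfacet
  facet normal -0.7649 0.6441 0.0000
    outer loop
      vertex 5.5 20.5 0.0
      vertex 0.7 14.8 15.0
      vertex 5.5 20.5 15.0
    endloop
  endfacet
  facet normal -1.0000 0.0000 0.0000
    outer loop
      vertex 0.7 14.8 0.0
      vertex 0.7 7.2 0.0
      vertex 0.7 7.2 15.0
    endloop
  endfacet
  facet normal -1.0000 0.0000 0.0000
    outer loop
      vertex 0.7 14.8 0.0
      vertex 0.7 7.2 15.0
      vertex 0.7 14.8 15.0
    endloop
  endfacet
  facet normal -0.7649 -0.6441 0.0000
    outer loop
      vertex 0.7 7.2 0.0
      vertex 5.5 1.5 0.0
      vertex 5.5 1.5 15.0
    endloop
  endfacet
  facet normal -0.7649 -0.6441 0.0000
    outer loop
      vertex 0.7 7.2 0.0
      vertex 5.5 1.5 15.0
      vertex 0.7 7.2 15.0
    endloop
  endfacet
  facet normal -0.1730 -0.9849 0.0000
    outer loop
      vertex 5.5 1.5 0.0
      vertex 12.9 0.2 0.0
      vertex 12.9 0.2 15.0
    endloop
  endfacet
  facet normal -0.1730 -0.9849 0.0000
    outer loop
      vertex 5.5 1.5 0.0
      vertex 12.9 0.2 15.0
      vertex 5.5 1.5 15.0
    endloop
  endfacet
  facet normal 0.4947 -0.8691 0.0000
    outer loop
      vertex 12.9 0.2 0.0
      vertex 19.4 3.9 0.0
      vertex 19.4 3.9 15.0
    endloop
  endfacet
  facet normal 0.4947 -0.8691 0.0000
    outer loop
      vertex 12.9 0.2 0.0
      vertex 19.4 3.9 15.0
      vertex 12.9 0.2 15.0
    endloop
  endfacet
  facet normal 0.9390 -0.3439 0.0000
    outer loop
      vertex 19.4 3.9 0.0
      vertex 22.0 11.0 0.0
      vertex 22.0 11.0 15.0
    endloop
  endfacet
  facet normal 0.9390 -0.3439 0.0000
    outer loop
      vertex 19.4 3.9 0.0
      vertex 22.0 11.0 15.0
      vertex 19.4 3.9 15.0
    endloop
  endfacet
endsolid part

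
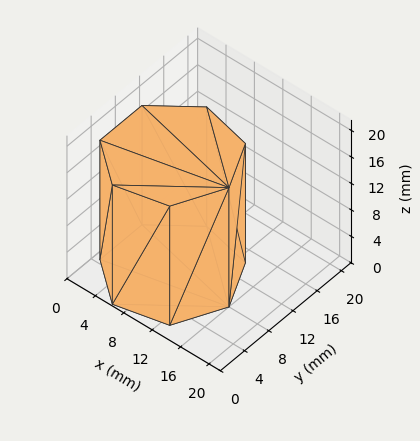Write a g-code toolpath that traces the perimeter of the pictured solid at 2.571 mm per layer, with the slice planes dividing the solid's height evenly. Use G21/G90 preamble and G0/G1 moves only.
Reading the render: the shape is a regular 7-sided prism (a cylinder approximated with 7 flat sides), circumscribed radius ≈ 8 mm, height ≈ 18 mm (dimensions read to the nearest mm from the axis ticks). For the g-code, the solid's height is divided into equal slices at the stated Δz and each level perimeter traced with G1 moves after a G0 lift.

; perimeter-only toolpath
G21 ; units = mm
G90 ; absolute positioning
G28 ; home
; layer 1
G0 Z2.571
G0 X16.000 Y8.000
G1 X12.988 Y14.255
G1 X6.220 Y15.799
G1 X0.792 Y11.471
G1 X0.792 Y4.529
G1 X6.220 Y0.201
G1 X12.988 Y1.745
G1 X16.000 Y8.000
; layer 2
G0 Z5.143
G0 X16.000 Y8.000
G1 X12.988 Y14.255
G1 X6.220 Y15.799
G1 X0.792 Y11.471
G1 X0.792 Y4.529
G1 X6.220 Y0.201
G1 X12.988 Y1.745
G1 X16.000 Y8.000
; layer 3
G0 Z7.714
G0 X16.000 Y8.000
G1 X12.988 Y14.255
G1 X6.220 Y15.799
G1 X0.792 Y11.471
G1 X0.792 Y4.529
G1 X6.220 Y0.201
G1 X12.988 Y1.745
G1 X16.000 Y8.000
; layer 4
G0 Z10.286
G0 X16.000 Y8.000
G1 X12.988 Y14.255
G1 X6.220 Y15.799
G1 X0.792 Y11.471
G1 X0.792 Y4.529
G1 X6.220 Y0.201
G1 X12.988 Y1.745
G1 X16.000 Y8.000
; layer 5
G0 Z12.857
G0 X16.000 Y8.000
G1 X12.988 Y14.255
G1 X6.220 Y15.799
G1 X0.792 Y11.471
G1 X0.792 Y4.529
G1 X6.220 Y0.201
G1 X12.988 Y1.745
G1 X16.000 Y8.000
; layer 6
G0 Z15.429
G0 X16.000 Y8.000
G1 X12.988 Y14.255
G1 X6.220 Y15.799
G1 X0.792 Y11.471
G1 X0.792 Y4.529
G1 X6.220 Y0.201
G1 X12.988 Y1.745
G1 X16.000 Y8.000
; layer 7
G0 Z18.000
G0 X16.000 Y8.000
G1 X12.988 Y14.255
G1 X6.220 Y15.799
G1 X0.792 Y11.471
G1 X0.792 Y4.529
G1 X6.220 Y0.201
G1 X12.988 Y1.745
G1 X16.000 Y8.000
M2 ; end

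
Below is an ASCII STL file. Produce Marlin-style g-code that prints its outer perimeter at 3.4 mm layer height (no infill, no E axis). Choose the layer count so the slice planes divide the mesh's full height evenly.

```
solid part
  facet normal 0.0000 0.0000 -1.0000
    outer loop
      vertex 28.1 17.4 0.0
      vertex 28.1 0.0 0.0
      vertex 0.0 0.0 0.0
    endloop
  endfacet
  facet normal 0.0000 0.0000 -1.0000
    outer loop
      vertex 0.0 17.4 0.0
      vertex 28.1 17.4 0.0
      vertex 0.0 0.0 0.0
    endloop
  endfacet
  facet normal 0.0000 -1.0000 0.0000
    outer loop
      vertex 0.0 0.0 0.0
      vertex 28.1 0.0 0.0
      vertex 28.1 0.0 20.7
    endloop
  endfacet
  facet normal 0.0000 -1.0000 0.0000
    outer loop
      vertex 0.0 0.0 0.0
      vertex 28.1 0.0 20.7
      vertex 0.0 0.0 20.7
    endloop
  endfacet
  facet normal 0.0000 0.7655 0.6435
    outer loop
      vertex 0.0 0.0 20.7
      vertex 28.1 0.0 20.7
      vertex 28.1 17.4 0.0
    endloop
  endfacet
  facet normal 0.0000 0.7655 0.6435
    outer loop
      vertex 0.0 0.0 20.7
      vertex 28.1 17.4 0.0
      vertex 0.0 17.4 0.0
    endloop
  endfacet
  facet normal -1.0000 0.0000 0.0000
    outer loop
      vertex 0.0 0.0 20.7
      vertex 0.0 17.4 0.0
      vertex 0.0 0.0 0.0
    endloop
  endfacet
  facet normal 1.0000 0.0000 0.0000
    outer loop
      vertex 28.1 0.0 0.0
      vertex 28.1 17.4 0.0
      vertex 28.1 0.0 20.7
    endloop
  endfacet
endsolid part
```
; perimeter-only toolpath
G21 ; units = mm
G90 ; absolute positioning
G28 ; home
; layer 1
G0 Z3.4
G0 X0.0 Y0.0
G1 X28.1 Y0.0
G1 X28.1 Y14.5
G1 X0.0 Y14.5
G1 X0.0 Y0.0
; layer 2
G0 Z6.9
G0 X0.0 Y0.0
G1 X28.1 Y0.0
G1 X28.1 Y11.6
G1 X0.0 Y11.6
G1 X0.0 Y0.0
; layer 3
G0 Z10.3
G0 X0.0 Y0.0
G1 X28.1 Y0.0
G1 X28.1 Y8.7
G1 X0.0 Y8.7
G1 X0.0 Y0.0
; layer 4
G0 Z13.8
G0 X0.0 Y0.0
G1 X28.1 Y0.0
G1 X28.1 Y5.8
G1 X0.0 Y5.8
G1 X0.0 Y0.0
; layer 5
G0 Z17.2
G0 X0.0 Y0.0
G1 X28.1 Y0.0
G1 X28.1 Y2.9
G1 X0.0 Y2.9
G1 X0.0 Y0.0
M2 ; end

The solid is a wedge (ramp): 28.1 × 17.4 mm base, rising to 20.7 mm along the y=0 edge and sloping linearly to z=0 at y=17.4. Slicing at Δz = 3.4 mm — 6 equal slices spanning the solid's height, so layer i sits at z = i·h/6 — gives 5 non-empty perimeters. Each is a 4-segment closed polygon; G0 lifts to the layer z and rapids to the start vertex, then G1 traces the edges. The cross-section shrinks linearly with z (the slice at the apex is degenerate and omitted).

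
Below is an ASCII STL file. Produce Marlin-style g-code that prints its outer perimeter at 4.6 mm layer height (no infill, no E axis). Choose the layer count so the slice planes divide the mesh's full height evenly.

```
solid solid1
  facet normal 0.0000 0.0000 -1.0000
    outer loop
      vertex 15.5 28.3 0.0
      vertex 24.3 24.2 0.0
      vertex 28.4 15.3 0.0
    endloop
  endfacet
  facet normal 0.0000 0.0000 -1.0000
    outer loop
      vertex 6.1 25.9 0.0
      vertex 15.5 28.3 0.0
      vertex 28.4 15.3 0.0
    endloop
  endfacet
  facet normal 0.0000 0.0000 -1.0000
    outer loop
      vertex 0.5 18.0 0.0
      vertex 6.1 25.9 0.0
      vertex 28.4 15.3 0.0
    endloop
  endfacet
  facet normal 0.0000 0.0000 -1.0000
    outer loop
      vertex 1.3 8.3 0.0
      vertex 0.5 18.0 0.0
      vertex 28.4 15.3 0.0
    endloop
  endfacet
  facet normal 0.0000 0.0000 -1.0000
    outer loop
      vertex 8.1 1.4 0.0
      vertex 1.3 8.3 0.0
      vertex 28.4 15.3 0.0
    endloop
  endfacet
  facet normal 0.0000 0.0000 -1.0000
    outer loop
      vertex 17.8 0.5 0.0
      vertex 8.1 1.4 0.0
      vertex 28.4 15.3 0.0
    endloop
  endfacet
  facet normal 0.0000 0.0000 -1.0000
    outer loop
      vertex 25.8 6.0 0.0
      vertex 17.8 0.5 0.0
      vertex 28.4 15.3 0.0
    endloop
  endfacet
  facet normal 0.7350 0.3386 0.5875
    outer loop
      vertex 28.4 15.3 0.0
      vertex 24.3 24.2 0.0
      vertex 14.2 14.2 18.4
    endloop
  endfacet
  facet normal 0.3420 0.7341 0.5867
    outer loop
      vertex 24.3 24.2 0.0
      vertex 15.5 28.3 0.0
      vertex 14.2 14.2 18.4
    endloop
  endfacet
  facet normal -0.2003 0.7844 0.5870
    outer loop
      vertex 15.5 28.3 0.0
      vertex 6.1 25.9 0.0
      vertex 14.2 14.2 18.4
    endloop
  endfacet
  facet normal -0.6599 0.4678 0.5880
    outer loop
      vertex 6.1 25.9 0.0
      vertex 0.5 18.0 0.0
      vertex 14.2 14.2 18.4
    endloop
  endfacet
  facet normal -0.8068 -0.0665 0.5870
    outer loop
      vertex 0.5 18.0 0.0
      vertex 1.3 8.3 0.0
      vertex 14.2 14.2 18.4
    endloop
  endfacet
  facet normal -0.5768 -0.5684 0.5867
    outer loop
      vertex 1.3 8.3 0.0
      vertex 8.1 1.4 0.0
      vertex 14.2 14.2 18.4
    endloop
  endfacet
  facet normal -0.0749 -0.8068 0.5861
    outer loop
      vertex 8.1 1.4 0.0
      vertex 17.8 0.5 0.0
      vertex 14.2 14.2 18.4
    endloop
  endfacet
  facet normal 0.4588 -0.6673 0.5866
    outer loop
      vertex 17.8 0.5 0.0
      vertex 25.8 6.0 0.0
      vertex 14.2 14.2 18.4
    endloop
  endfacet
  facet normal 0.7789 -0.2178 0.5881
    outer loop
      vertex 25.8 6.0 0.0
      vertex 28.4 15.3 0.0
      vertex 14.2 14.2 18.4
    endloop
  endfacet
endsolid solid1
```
; perimeter-only toolpath
G21 ; units = mm
G90 ; absolute positioning
G28 ; home
; layer 1
G0 Z4.6
G0 X24.8 Y15.0
G1 X21.8 Y21.7
G1 X15.2 Y24.8
G1 X8.1 Y23.0
G1 X3.9 Y17.1
G1 X4.5 Y9.8
G1 X9.6 Y4.6
G1 X16.9 Y3.9
G1 X22.9 Y8.1
G1 X24.8 Y15.0
; layer 2
G0 Z9.2
G0 X21.3 Y14.8
G1 X19.2 Y19.2
G1 X14.8 Y21.2
G1 X10.1 Y20.0
G1 X7.3 Y16.1
G1 X7.8 Y11.2
G1 X11.1 Y7.8
G1 X16.0 Y7.3
G1 X20.0 Y10.1
G1 X21.3 Y14.8
; layer 3
G0 Z13.8
G0 X17.8 Y14.5
G1 X16.7 Y16.7
G1 X14.5 Y17.7
G1 X12.2 Y17.1
G1 X10.8 Y15.1
G1 X11.0 Y12.7
G1 X12.7 Y11.0
G1 X15.1 Y10.8
G1 X17.1 Y12.1
G1 X17.8 Y14.5
M2 ; end

The solid is a regular 9-sided pyramid, base circumscribed radius ≈ 14.2 mm, apex at z ≈ 18.4 mm. Slicing at Δz = 4.6 mm — 4 equal slices spanning the solid's height, so layer i sits at z = i·h/4 — gives 3 non-empty perimeters. Each is a 9-segment closed polygon; G0 lifts to the layer z and rapids to the start vertex, then G1 traces the edges. The cross-section shrinks linearly with z (the slice at the apex is degenerate and omitted).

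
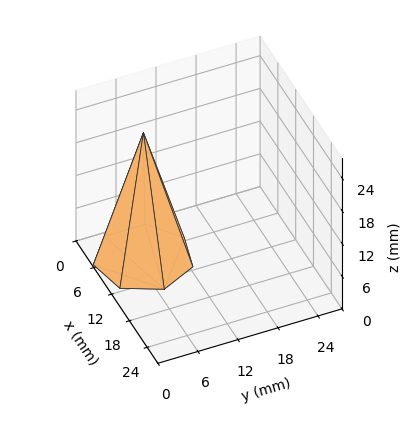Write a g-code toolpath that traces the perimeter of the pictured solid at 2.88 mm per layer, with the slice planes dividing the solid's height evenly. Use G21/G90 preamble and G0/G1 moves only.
Reading the render: the shape is a regular 7-sided pyramid, base circumscribed radius ≈ 7 mm, apex at z ≈ 23 mm (dimensions read to the nearest mm from the axis ticks). For the g-code, the solid's height is divided into equal slices at the stated Δz and each level perimeter traced with G1 moves after a G0 lift.

; perimeter-only toolpath
G21 ; units = mm
G90 ; absolute positioning
G28 ; home
; layer 1
G0 Z2.88
G0 X13.12 Y7.00
G1 X10.81 Y11.79
G1 X5.64 Y12.97
G1 X1.48 Y9.66
G1 X1.48 Y4.34
G1 X5.64 Y1.03
G1 X10.81 Y2.21
G1 X13.12 Y7.00
; layer 2
G0 Z5.75
G0 X12.25 Y7.00
G1 X10.27 Y11.10
G1 X5.83 Y12.12
G1 X2.27 Y9.28
G1 X2.27 Y4.72
G1 X5.83 Y1.89
G1 X10.27 Y2.90
G1 X12.25 Y7.00
; layer 3
G0 Z8.62
G0 X11.38 Y7.00
G1 X9.72 Y10.42
G1 X6.03 Y11.26
G1 X3.06 Y8.90
G1 X3.06 Y5.10
G1 X6.03 Y2.74
G1 X9.72 Y3.58
G1 X11.38 Y7.00
; layer 4
G0 Z11.50
G0 X10.50 Y7.00
G1 X9.18 Y9.73
G1 X6.22 Y10.41
G1 X3.84 Y8.52
G1 X3.84 Y5.48
G1 X6.22 Y3.59
G1 X9.18 Y4.26
G1 X10.50 Y7.00
; layer 5
G0 Z14.38
G0 X9.62 Y7.00
G1 X8.63 Y9.05
G1 X6.42 Y9.56
G1 X4.63 Y8.14
G1 X4.63 Y5.86
G1 X6.42 Y4.44
G1 X8.63 Y4.95
G1 X9.62 Y7.00
; layer 6
G0 Z17.25
G0 X8.75 Y7.00
G1 X8.09 Y8.37
G1 X6.61 Y8.71
G1 X5.42 Y7.76
G1 X5.42 Y6.24
G1 X6.61 Y5.29
G1 X8.09 Y5.63
G1 X8.75 Y7.00
; layer 7
G0 Z20.12
G0 X7.88 Y7.00
G1 X7.54 Y7.68
G1 X6.80 Y7.85
G1 X6.21 Y7.38
G1 X6.21 Y6.62
G1 X6.80 Y6.15
G1 X7.54 Y6.32
G1 X7.88 Y7.00
M2 ; end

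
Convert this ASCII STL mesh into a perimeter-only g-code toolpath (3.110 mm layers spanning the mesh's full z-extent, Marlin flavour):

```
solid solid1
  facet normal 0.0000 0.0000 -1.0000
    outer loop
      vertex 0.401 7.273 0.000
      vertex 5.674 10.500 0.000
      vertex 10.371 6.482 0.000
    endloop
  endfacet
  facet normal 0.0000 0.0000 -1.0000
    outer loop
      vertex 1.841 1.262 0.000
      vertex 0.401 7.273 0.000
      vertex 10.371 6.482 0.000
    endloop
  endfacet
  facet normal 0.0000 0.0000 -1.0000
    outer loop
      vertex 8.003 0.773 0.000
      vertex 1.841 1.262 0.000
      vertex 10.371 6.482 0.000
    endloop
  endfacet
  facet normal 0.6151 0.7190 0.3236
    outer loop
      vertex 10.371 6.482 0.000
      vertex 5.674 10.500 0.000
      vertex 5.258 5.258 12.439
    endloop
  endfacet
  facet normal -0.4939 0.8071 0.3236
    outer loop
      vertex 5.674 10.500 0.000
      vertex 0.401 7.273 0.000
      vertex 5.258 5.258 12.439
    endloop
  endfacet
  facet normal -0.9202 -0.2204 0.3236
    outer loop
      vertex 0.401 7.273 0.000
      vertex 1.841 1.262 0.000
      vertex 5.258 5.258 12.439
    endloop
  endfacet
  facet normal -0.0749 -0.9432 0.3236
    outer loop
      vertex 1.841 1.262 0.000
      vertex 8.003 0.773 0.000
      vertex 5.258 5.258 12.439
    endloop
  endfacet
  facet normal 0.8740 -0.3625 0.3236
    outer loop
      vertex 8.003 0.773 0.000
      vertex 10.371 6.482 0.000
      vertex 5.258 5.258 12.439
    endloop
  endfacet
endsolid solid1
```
; perimeter-only toolpath
G21 ; units = mm
G90 ; absolute positioning
G28 ; home
; layer 1
G0 Z3.110
G0 X9.093 Y6.176
G1 X5.570 Y9.190
G1 X1.615 Y6.769
G1 X2.695 Y2.261
G1 X7.317 Y1.894
G1 X9.093 Y6.176
; layer 2
G0 Z6.220
G0 X7.815 Y5.870
G1 X5.466 Y7.879
G1 X2.829 Y6.265
G1 X3.550 Y3.260
G1 X6.630 Y3.015
G1 X7.815 Y5.870
; layer 3
G0 Z9.329
G0 X6.536 Y5.564
G1 X5.362 Y6.569
G1 X4.044 Y5.762
G1 X4.404 Y4.259
G1 X5.944 Y4.137
G1 X6.536 Y5.564
M2 ; end

The solid is a regular 5-sided pyramid, base circumscribed radius ≈ 5.26 mm, apex at z ≈ 12.4 mm. Slicing at Δz = 3.110 mm — 4 equal slices spanning the solid's height, so layer i sits at z = i·h/4 — gives 3 non-empty perimeters. Each is a 5-segment closed polygon; G0 lifts to the layer z and rapids to the start vertex, then G1 traces the edges. The cross-section shrinks linearly with z (the slice at the apex is degenerate and omitted).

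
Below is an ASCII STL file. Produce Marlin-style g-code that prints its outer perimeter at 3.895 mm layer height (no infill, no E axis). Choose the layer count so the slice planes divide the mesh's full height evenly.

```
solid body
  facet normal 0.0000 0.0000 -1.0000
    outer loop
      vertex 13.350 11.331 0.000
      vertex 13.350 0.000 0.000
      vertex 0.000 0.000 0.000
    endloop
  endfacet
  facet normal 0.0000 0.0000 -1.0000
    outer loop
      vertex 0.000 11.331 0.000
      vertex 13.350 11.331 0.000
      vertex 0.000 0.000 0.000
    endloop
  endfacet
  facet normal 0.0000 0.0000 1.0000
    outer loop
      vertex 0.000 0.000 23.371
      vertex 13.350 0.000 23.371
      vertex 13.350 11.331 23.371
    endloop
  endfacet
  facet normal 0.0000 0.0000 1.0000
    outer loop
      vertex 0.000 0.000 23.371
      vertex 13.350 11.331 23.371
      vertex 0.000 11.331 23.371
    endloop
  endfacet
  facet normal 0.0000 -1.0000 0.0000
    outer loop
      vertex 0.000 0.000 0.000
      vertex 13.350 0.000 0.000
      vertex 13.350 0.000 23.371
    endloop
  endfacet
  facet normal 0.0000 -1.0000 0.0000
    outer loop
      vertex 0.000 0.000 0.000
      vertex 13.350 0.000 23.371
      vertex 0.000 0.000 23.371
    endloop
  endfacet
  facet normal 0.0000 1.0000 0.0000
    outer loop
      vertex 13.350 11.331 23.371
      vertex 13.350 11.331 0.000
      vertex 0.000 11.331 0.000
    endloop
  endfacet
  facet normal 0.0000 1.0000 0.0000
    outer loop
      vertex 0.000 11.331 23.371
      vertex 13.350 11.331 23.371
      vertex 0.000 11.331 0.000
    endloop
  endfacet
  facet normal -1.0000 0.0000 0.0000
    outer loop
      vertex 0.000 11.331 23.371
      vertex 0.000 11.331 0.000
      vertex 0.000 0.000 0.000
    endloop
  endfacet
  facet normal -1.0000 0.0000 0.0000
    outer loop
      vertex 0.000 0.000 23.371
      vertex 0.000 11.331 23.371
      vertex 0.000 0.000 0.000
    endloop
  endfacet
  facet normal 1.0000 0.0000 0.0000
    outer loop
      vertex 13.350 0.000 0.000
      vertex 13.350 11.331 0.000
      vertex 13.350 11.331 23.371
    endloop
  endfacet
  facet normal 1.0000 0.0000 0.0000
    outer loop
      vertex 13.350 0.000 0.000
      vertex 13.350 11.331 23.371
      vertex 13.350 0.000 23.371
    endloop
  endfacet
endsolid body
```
; perimeter-only toolpath
G21 ; units = mm
G90 ; absolute positioning
G28 ; home
; layer 1
G0 Z3.895
G0 X0.000 Y0.000
G1 X13.350 Y0.000
G1 X13.350 Y11.331
G1 X0.000 Y11.331
G1 X0.000 Y0.000
; layer 2
G0 Z7.790
G0 X0.000 Y0.000
G1 X13.350 Y0.000
G1 X13.350 Y11.331
G1 X0.000 Y11.331
G1 X0.000 Y0.000
; layer 3
G0 Z11.685
G0 X0.000 Y0.000
G1 X13.350 Y0.000
G1 X13.350 Y11.331
G1 X0.000 Y11.331
G1 X0.000 Y0.000
; layer 4
G0 Z15.581
G0 X0.000 Y0.000
G1 X13.350 Y0.000
G1 X13.350 Y11.331
G1 X0.000 Y11.331
G1 X0.000 Y0.000
; layer 5
G0 Z19.476
G0 X0.000 Y0.000
G1 X13.350 Y0.000
G1 X13.350 Y11.331
G1 X0.000 Y11.331
G1 X0.000 Y0.000
; layer 6
G0 Z23.371
G0 X0.000 Y0.000
G1 X13.350 Y0.000
G1 X13.350 Y11.331
G1 X0.000 Y11.331
G1 X0.000 Y0.000
M2 ; end

The solid is a rectangular box, roughly 13.3 × 11.3 mm footprint and 23.4 mm tall. Slicing at Δz = 3.895 mm — 6 equal slices spanning the solid's height, so layer i sits at z = i·h/6 — gives 6 non-empty perimeters. Each is a 4-segment closed polygon; G0 lifts to the layer z and rapids to the start vertex, then G1 traces the edges.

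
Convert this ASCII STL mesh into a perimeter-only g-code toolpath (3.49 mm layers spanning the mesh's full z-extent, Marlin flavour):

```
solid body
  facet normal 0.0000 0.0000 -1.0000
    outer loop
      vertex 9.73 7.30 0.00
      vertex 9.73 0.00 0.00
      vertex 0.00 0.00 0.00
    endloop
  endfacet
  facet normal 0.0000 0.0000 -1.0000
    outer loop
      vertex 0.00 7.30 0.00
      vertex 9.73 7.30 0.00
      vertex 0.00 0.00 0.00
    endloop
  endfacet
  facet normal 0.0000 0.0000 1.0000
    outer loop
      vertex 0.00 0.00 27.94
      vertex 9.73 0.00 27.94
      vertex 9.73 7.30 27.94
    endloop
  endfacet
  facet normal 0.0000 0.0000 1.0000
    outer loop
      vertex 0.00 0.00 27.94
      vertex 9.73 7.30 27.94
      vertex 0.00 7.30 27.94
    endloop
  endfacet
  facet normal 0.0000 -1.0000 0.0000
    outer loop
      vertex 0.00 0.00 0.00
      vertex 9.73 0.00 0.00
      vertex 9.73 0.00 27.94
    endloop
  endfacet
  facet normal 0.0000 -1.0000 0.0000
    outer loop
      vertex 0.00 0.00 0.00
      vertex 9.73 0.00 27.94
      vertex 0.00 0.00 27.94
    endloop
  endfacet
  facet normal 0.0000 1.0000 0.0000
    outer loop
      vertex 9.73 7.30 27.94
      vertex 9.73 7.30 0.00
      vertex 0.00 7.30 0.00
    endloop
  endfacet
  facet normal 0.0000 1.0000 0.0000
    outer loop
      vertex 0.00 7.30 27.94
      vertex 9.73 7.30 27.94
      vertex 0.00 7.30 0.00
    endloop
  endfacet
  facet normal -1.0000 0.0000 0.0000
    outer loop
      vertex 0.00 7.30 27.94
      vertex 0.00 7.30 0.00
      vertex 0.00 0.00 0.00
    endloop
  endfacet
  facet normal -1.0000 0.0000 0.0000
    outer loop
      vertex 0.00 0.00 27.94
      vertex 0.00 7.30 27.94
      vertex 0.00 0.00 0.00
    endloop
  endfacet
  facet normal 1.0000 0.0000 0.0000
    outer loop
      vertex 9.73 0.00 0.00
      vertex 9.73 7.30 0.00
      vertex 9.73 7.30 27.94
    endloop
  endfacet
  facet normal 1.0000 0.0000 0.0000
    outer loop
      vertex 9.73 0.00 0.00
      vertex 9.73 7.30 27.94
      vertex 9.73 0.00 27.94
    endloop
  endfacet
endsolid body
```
; perimeter-only toolpath
G21 ; units = mm
G90 ; absolute positioning
G28 ; home
; layer 1
G0 Z3.49
G0 X0.00 Y0.00
G1 X9.73 Y0.00
G1 X9.73 Y7.30
G1 X0.00 Y7.30
G1 X0.00 Y0.00
; layer 2
G0 Z6.99
G0 X0.00 Y0.00
G1 X9.73 Y0.00
G1 X9.73 Y7.30
G1 X0.00 Y7.30
G1 X0.00 Y0.00
; layer 3
G0 Z10.48
G0 X0.00 Y0.00
G1 X9.73 Y0.00
G1 X9.73 Y7.30
G1 X0.00 Y7.30
G1 X0.00 Y0.00
; layer 4
G0 Z13.97
G0 X0.00 Y0.00
G1 X9.73 Y0.00
G1 X9.73 Y7.30
G1 X0.00 Y7.30
G1 X0.00 Y0.00
; layer 5
G0 Z17.46
G0 X0.00 Y0.00
G1 X9.73 Y0.00
G1 X9.73 Y7.30
G1 X0.00 Y7.30
G1 X0.00 Y0.00
; layer 6
G0 Z20.96
G0 X0.00 Y0.00
G1 X9.73 Y0.00
G1 X9.73 Y7.30
G1 X0.00 Y7.30
G1 X0.00 Y0.00
; layer 7
G0 Z24.45
G0 X0.00 Y0.00
G1 X9.73 Y0.00
G1 X9.73 Y7.30
G1 X0.00 Y7.30
G1 X0.00 Y0.00
; layer 8
G0 Z27.94
G0 X0.00 Y0.00
G1 X9.73 Y0.00
G1 X9.73 Y7.30
G1 X0.00 Y7.30
G1 X0.00 Y0.00
M2 ; end

The solid is a rectangular box, roughly 9.73 × 7.3 mm footprint and 27.9 mm tall. Slicing at Δz = 3.49 mm — 8 equal slices spanning the solid's height, so layer i sits at z = i·h/8 — gives 8 non-empty perimeters. Each is a 4-segment closed polygon; G0 lifts to the layer z and rapids to the start vertex, then G1 traces the edges.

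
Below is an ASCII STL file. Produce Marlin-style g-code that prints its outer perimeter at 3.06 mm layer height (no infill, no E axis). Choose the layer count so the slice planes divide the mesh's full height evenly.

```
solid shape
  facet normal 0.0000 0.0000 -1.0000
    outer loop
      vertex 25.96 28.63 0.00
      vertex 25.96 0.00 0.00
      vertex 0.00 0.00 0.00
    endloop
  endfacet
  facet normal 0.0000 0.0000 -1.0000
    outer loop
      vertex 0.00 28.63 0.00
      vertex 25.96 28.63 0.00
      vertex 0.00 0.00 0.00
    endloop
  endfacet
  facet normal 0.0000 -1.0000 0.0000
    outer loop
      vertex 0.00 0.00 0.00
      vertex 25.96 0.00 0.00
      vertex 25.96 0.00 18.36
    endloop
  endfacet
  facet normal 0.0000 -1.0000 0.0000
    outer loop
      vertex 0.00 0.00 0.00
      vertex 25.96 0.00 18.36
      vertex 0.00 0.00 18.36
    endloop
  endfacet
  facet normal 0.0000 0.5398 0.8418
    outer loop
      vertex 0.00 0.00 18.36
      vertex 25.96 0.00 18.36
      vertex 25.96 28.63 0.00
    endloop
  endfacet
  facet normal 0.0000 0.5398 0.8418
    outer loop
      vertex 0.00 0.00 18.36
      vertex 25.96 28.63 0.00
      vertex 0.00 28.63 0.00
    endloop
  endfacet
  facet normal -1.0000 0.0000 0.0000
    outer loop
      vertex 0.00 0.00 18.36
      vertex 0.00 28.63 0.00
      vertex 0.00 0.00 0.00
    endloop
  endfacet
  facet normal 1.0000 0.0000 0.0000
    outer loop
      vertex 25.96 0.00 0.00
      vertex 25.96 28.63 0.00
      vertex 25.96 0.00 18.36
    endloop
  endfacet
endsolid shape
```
; perimeter-only toolpath
G21 ; units = mm
G90 ; absolute positioning
G28 ; home
; layer 1
G0 Z3.06
G0 X0.00 Y0.00
G1 X25.96 Y0.00
G1 X25.96 Y23.86
G1 X0.00 Y23.86
G1 X0.00 Y0.00
; layer 2
G0 Z6.12
G0 X0.00 Y0.00
G1 X25.96 Y0.00
G1 X25.96 Y19.09
G1 X0.00 Y19.09
G1 X0.00 Y0.00
; layer 3
G0 Z9.18
G0 X0.00 Y0.00
G1 X25.96 Y0.00
G1 X25.96 Y14.31
G1 X0.00 Y14.31
G1 X0.00 Y0.00
; layer 4
G0 Z12.24
G0 X0.00 Y0.00
G1 X25.96 Y0.00
G1 X25.96 Y9.54
G1 X0.00 Y9.54
G1 X0.00 Y0.00
; layer 5
G0 Z15.30
G0 X0.00 Y0.00
G1 X25.96 Y0.00
G1 X25.96 Y4.77
G1 X0.00 Y4.77
G1 X0.00 Y0.00
M2 ; end

The solid is a wedge (ramp): 26 × 28.6 mm base, rising to 18.4 mm along the y=0 edge and sloping linearly to z=0 at y=28.6. Slicing at Δz = 3.06 mm — 6 equal slices spanning the solid's height, so layer i sits at z = i·h/6 — gives 5 non-empty perimeters. Each is a 4-segment closed polygon; G0 lifts to the layer z and rapids to the start vertex, then G1 traces the edges. The cross-section shrinks linearly with z (the slice at the apex is degenerate and omitted).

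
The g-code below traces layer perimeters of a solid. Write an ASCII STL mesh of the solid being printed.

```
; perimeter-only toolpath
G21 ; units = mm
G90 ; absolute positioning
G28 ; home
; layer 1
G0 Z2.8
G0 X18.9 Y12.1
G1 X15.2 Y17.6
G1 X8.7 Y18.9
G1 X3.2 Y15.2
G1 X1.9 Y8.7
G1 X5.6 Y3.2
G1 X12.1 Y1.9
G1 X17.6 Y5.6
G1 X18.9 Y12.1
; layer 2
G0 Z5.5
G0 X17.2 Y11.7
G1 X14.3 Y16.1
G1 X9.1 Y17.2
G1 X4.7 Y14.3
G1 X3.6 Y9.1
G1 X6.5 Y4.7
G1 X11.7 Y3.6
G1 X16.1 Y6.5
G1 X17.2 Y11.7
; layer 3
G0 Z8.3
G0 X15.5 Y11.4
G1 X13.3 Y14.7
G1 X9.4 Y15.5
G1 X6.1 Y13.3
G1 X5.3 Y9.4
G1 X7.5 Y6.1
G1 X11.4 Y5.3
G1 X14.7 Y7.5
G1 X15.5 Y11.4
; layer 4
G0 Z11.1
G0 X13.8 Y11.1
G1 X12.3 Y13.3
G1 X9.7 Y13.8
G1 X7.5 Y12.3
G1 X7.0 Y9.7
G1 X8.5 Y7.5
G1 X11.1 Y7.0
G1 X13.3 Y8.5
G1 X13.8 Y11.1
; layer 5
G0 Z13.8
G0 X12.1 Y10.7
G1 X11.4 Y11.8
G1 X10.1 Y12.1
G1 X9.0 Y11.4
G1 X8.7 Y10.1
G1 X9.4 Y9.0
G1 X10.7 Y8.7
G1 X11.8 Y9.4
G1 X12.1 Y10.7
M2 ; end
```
solid part
  facet normal 0.0000 0.0000 -1.0000
    outer loop
      vertex 8.4 20.6 0.0
      vertex 16.2 19.0 0.0
      vertex 20.6 12.4 0.0
    endloop
  endfacet
  facet normal 0.0000 0.0000 -1.0000
    outer loop
      vertex 1.8 16.2 0.0
      vertex 8.4 20.6 0.0
      vertex 20.6 12.4 0.0
    endloop
  endfacet
  facet normal 0.0000 0.0000 -1.0000
    outer loop
      vertex 0.2 8.4 0.0
      vertex 1.8 16.2 0.0
      vertex 20.6 12.4 0.0
    endloop
  endfacet
  facet normal 0.0000 0.0000 -1.0000
    outer loop
      vertex 4.6 1.8 0.0
      vertex 0.2 8.4 0.0
      vertex 20.6 12.4 0.0
    endloop
  endfacet
  facet normal 0.0000 0.0000 -1.0000
    outer loop
      vertex 12.4 0.2 0.0
      vertex 4.6 1.8 0.0
      vertex 20.6 12.4 0.0
    endloop
  endfacet
  facet normal 0.0000 0.0000 -1.0000
    outer loop
      vertex 19.0 4.6 0.0
      vertex 12.4 0.2 0.0
      vertex 20.6 12.4 0.0
    endloop
  endfacet
  facet normal 0.7203 0.4802 0.5005
    outer loop
      vertex 20.6 12.4 0.0
      vertex 16.2 19.0 0.0
      vertex 10.4 10.4 16.6
    endloop
  endfacet
  facet normal 0.1740 0.8482 0.5002
    outer loop
      vertex 16.2 19.0 0.0
      vertex 8.4 20.6 0.0
      vertex 10.4 10.4 16.6
    endloop
  endfacet
  facet normal -0.4802 0.7203 0.5005
    outer loop
      vertex 8.4 20.6 0.0
      vertex 1.8 16.2 0.0
      vertex 10.4 10.4 16.6
    endloop
  endfacet
  facet normal -0.8482 0.1740 0.5002
    outer loop
      vertex 1.8 16.2 0.0
      vertex 0.2 8.4 0.0
      vertex 10.4 10.4 16.6
    endloop
  endfacet
  facet normal -0.7203 -0.4802 0.5005
    outer loop
      vertex 0.2 8.4 0.0
      vertex 4.6 1.8 0.0
      vertex 10.4 10.4 16.6
    endloop
  endfacet
  facet normal -0.1740 -0.8482 0.5002
    outer loop
      vertex 4.6 1.8 0.0
      vertex 12.4 0.2 0.0
      vertex 10.4 10.4 16.6
    endloop
  endfacet
  facet normal 0.4802 -0.7203 0.5005
    outer loop
      vertex 12.4 0.2 0.0
      vertex 19.0 4.6 0.0
      vertex 10.4 10.4 16.6
    endloop
  endfacet
  facet normal 0.8482 -0.1740 0.5002
    outer loop
      vertex 19.0 4.6 0.0
      vertex 20.6 12.4 0.0
      vertex 10.4 10.4 16.6
    endloop
  endfacet
endsolid part

The G0 Z moves step by Δz≈2.8 mm. The G1 loops shrink linearly with z, so the solid tapers from its base footprint up to z≈16.6. Closing with a flat bottom cap and the tapered top and triangulating gives 14 facets — a regular 8-sided pyramid, base circumscribed radius ≈ 10.4 mm, apex at z ≈ 16.6 mm.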